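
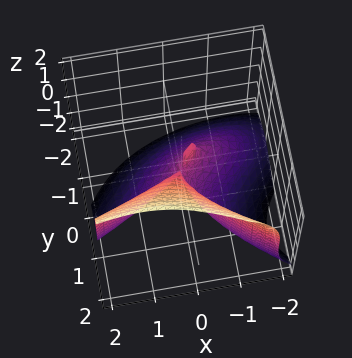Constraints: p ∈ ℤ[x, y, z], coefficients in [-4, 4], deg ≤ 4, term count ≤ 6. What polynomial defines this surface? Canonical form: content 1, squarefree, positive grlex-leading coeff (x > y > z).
Degree: no degree-2 surface has this shape, so deg p = 3.
Against the integer gridlines: one z-axis crossing is at z = 0; one x-axis crossing is at x = 0; it meets the y-axis at y = 0 (among the integer gridlines).
The integer polynomial consistent with all of this is the stated p.

2*y^3 - z^3 - 2*x^2 + 3*x*y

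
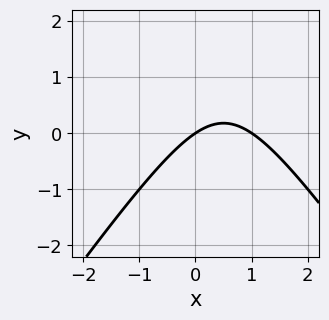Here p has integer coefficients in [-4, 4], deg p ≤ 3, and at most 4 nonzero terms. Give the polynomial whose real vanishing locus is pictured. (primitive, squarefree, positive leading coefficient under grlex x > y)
(a) deg p = 2. A generic line meets the curve in up to 2 points.
(b) Checking where it meets the axes: the x-axis gridline crossings are at x ∈ {0, 1}; it meets the y-axis at y = 0 (among the integer gridlines).
(c) The integer polynomial consistent with all of this is the stated p.

2*x^2 - y^2 - 2*x + 3*y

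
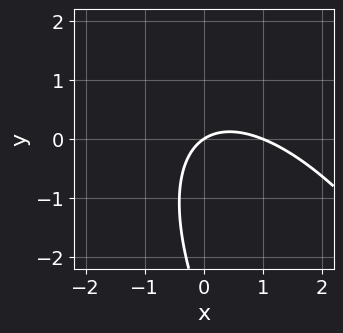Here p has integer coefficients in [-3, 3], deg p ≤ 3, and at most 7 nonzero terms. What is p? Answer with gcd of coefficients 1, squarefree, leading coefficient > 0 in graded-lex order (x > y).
deg p = 2. A generic line meets the curve in up to 2 points.
Observable constraints: it meets the y-axis at y = 0 (among the integer gridlines); among the integer gridlines, it crosses the x-axis at x ∈ {0, 1}.
Matching integer coefficients to the picture gives p.

2*x^2 + 2*x*y + y^2 - 2*x + 3*y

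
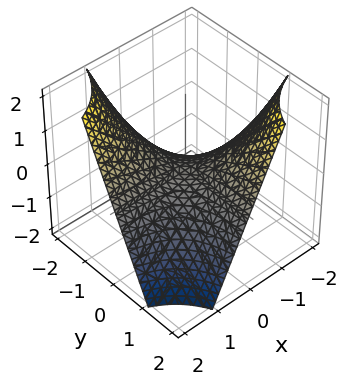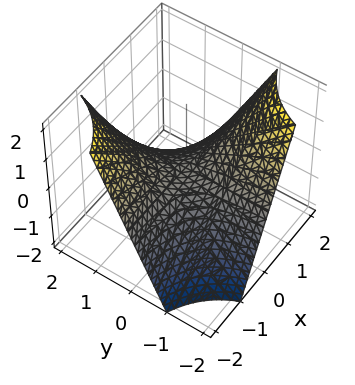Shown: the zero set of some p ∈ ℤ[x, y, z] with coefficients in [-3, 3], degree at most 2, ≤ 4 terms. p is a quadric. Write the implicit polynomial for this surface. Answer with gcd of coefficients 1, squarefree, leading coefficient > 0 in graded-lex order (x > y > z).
x*y + z

(a) deg p = 2.
(b) Checking where it meets the axes: the visible y-axis segment lies entirely on the surface; every point of the x-axis in the box is on the surface; it meets the z-axis at z = 0 (among the integer gridlines).
(c) These observations pin down the coefficients.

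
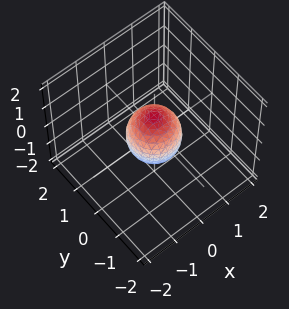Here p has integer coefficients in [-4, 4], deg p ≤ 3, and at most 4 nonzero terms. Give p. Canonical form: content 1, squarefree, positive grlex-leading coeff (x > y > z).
3*x^2 + 3*y^2 + 2*z^2 - 2

(a) Degree: a closed, bounded, convex surface; a quadric, so deg p = 2.
(b) Symmetries: it's symmetric under z → −z, forcing even powers of z; every cross-section ⟂ z is a circle, so x, y appear only via x² + y².
(c) From the axis intercepts and sections: among the integer gridlines, it crosses the z-axis at z ∈ {-1, 1}; a circular section at z = 0 has radius between 0 and 1.
(d) Solving for integer coefficients yields p as stated.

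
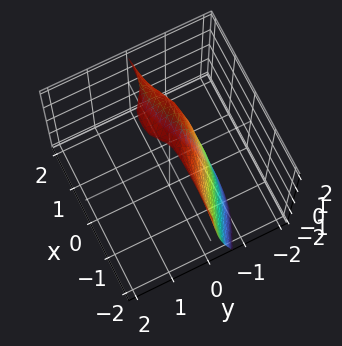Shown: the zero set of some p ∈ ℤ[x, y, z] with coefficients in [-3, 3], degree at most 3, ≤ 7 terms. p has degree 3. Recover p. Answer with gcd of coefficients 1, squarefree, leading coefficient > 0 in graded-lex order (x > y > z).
2*x^2*y - x*y*z + 3*y^3 - z + 2

First, the degree is 3 — the shape is more complex than any degree-2 surface.
Then, reading off the gridlines: no x-intercept at any integer in the box; it crosses the z-axis at the gridline z = 2.
Finally, matching integer coefficients to the picture gives p.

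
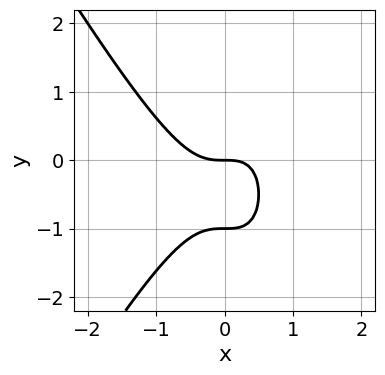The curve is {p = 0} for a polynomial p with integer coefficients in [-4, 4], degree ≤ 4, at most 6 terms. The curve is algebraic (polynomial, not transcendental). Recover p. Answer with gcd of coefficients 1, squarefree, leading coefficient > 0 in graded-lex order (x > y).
3*x^3 - x*y^2 - x*y + 2*y^2 + 2*y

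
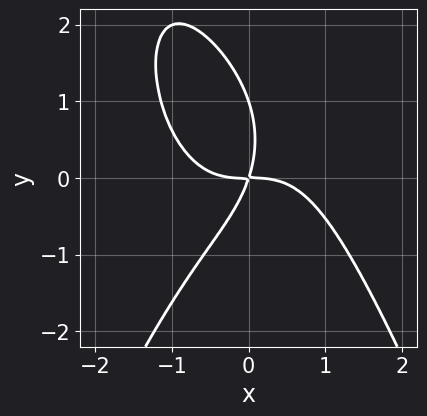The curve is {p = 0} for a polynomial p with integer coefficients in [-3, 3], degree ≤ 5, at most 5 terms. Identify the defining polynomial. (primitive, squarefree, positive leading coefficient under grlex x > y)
2*x^4 + y^3 + 3*x*y - y^2

(a) Degree: the shape is more complex than any degree-3 curve, so deg p = 4.
(b) Reading off the gridlines: among the integer gridlines, it crosses the y-axis at y ∈ {0, 1}; it meets the x-axis at x = 0 (among the integer gridlines).
(c) Putting this together gives p.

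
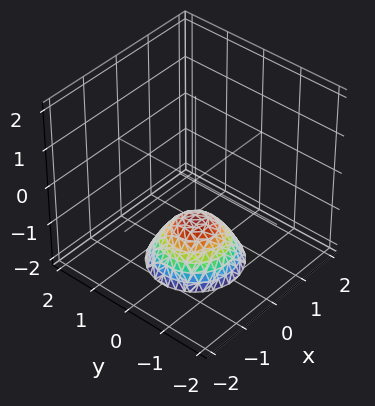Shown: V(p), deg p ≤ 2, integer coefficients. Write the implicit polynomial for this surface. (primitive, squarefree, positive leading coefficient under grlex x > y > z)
First, deg p = 2. No degree-1 surface has this shape.
Next, symmetries: rotational symmetry about the z-axis ⇒ p depends on x, y only through x² + y².
Next, reading off the gridlines: a circular section at z = -2 has radius exactly 1; it misses every integer gridline on the x-axis; it misses every integer gridline on the y-axis; one z-axis crossing is at z = -1.
Finally, putting this together gives p.

x^2 + y^2 + z + 1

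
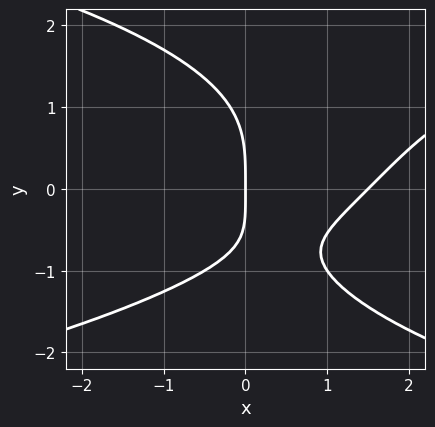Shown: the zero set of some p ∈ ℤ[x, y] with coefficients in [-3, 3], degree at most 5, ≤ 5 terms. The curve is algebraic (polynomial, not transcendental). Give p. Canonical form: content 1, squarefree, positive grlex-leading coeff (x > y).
y^4 - 2*x^2 + 2*x*y + 3*x

Degree: a generic line meets the curve in up to 4 points, so deg p = 4.
Against the integer gridlines: one x-axis crossing is at x = 0; it meets the y-axis at y = 0 (among the integer gridlines).
The integer polynomial consistent with all of this is the stated p.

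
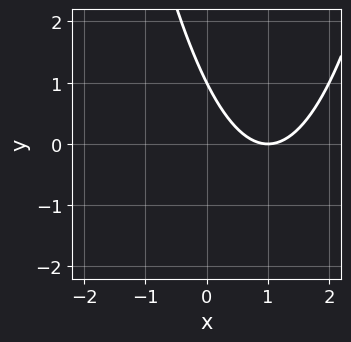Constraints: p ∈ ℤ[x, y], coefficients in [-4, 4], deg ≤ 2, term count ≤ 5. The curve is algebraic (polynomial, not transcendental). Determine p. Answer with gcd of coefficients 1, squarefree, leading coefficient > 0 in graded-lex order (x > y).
First, degree: a generic line meets the curve in up to 2 points, so deg p = 2.
Then, from the axis intercepts and sections: one y-axis crossing is at y = 1; it meets the x-axis at x = 1 (among the integer gridlines).
Finally, the integer polynomial consistent with all of this is the stated p.

x^2 - 2*x - y + 1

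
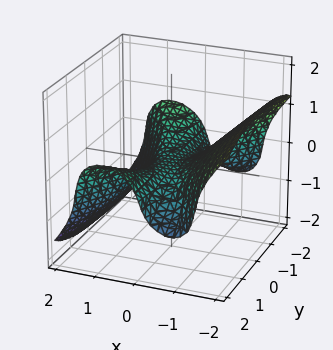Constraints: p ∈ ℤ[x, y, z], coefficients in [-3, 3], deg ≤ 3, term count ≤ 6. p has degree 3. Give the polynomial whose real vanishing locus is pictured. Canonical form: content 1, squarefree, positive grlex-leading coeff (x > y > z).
(a) The degree is 3 — no degree-2 surface has this shape.
(b) Reading off the gridlines: one z-axis crossing is at z = 0; the visible y-axis segment lies entirely on the surface; one x-axis crossing is at x = 0.
(c) The integer polynomial consistent with all of this is the stated p.

2*x^3 - x*y^2 + 3*z^3 + 2*z^2 + 2*z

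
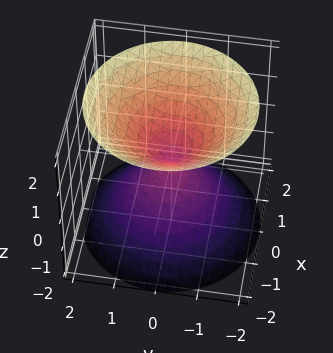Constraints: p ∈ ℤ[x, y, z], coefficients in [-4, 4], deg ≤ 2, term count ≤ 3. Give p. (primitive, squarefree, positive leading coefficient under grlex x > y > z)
The picture has 2 separate pieces. Treating them together as one polynomial.
Degree: two nappes meeting at a single point; a quadric, so deg p = 2.
Symmetries: mirror symmetry z ↦ −z ⇒ only even powers of z; every cross-section ⟂ z is a circle, so x, y appear only via x² + y².
Reading off the gridlines: it crosses the x-axis at the gridline x = 0; it crosses the z-axis at the gridline z = 0; a circular section at z = -1 has radius exactly 1.
Matching integer coefficients to the picture gives p.

x^2 + y^2 - z^2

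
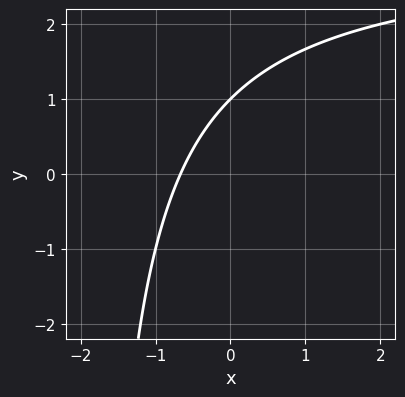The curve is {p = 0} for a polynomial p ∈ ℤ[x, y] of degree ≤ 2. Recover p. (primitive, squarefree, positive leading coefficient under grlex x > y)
x*y - 3*x + 2*y - 2

First, the degree is 2 — no degree-1 curve has this shape.
Next, from the visible intercepts: it crosses the y-axis at the gridline y = 1.
Finally, these observations pin down the coefficients.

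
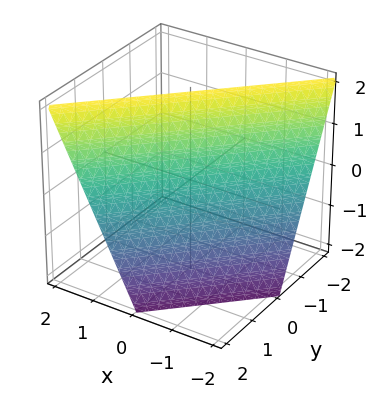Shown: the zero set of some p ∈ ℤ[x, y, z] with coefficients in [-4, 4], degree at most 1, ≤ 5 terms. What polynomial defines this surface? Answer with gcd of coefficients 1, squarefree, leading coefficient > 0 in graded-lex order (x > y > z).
First, deg p = 1. The surface is flat (a plane).
Next, from the visible intercepts: one z-axis crossing is at z = 2; it meets the y-axis at y = 1 (among the integer gridlines).
Finally, matching integer coefficients to the picture gives p. Check: (-1, 0, 0) on the x-axis lies on the surface, and p(-1, 0, 0) = 0. ✓

2*x - 2*y - z + 2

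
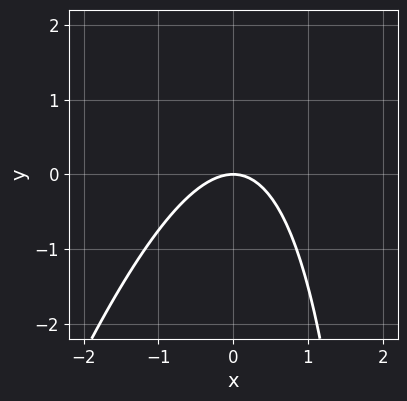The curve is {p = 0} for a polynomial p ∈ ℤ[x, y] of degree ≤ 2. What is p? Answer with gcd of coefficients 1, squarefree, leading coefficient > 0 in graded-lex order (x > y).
3*x^2 - x*y + 3*y

1. Degree: a generic line meets the curve in up to 2 points, so deg p = 2.
2. Against the integer gridlines: one y-axis crossing is at y = 0; one x-axis crossing is at x = 0.
3. The integer polynomial consistent with all of this is the stated p.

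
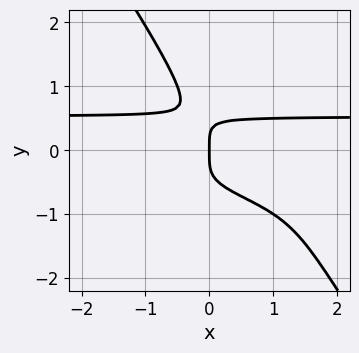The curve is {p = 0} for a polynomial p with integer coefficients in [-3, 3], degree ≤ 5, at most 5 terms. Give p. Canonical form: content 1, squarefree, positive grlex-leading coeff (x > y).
The degree is 4 — no degree-3 curve has this shape.
Observable constraints: it crosses the x-axis at the gridline x = 0; one y-axis crossing is at y = 0.
Solving for integer coefficients yields p as stated.

3*x*y^3 + 2*y^4 + 2*x*y^2 - x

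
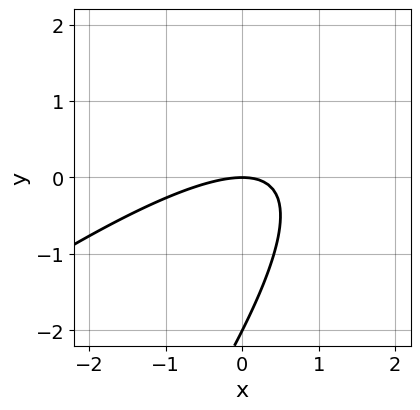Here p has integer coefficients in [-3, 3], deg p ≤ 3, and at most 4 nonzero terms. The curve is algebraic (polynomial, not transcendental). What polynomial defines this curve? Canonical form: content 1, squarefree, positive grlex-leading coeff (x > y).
x^2 - 2*x*y + y^2 + 2*y

(a) Degree: no degree-1 curve has this shape, so deg p = 2.
(b) Reading off the gridlines: it crosses the x-axis at the gridline x = 0; among the integer gridlines, it crosses the y-axis at y ∈ {-2, 0}.
(c) Solving for integer coefficients yields p as stated.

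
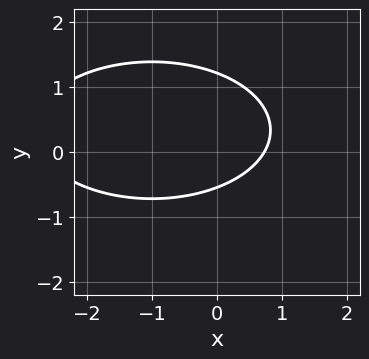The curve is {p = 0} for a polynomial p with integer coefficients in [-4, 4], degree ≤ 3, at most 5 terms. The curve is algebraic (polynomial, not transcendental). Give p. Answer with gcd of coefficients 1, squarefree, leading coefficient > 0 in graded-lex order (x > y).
x^2 + 3*y^2 + 2*x - 2*y - 2

First, deg p = 2. A generic line meets the curve in up to 2 points.
Finally, putting this together gives p.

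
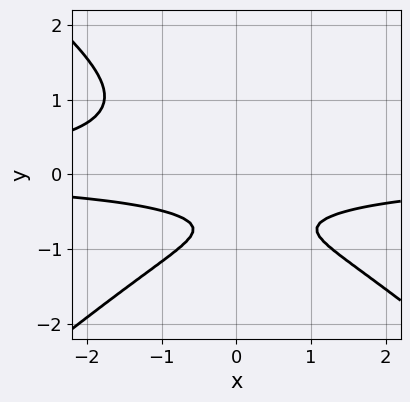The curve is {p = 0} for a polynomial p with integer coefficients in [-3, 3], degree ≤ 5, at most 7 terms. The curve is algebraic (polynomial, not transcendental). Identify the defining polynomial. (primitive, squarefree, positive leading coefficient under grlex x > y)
2*x^2*y^2 - 3*y^4 - x*y^2 - 3*y - 2

(a) Degree: no degree-3 curve has this shape, so deg p = 4.
(b) Checking where it meets the axes: no y-intercept at any integer in the box; the curve avoids every integer x-axis point in the box.
(c) Together with the visible shape, these determine p as stated.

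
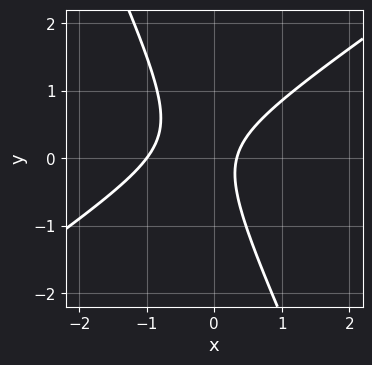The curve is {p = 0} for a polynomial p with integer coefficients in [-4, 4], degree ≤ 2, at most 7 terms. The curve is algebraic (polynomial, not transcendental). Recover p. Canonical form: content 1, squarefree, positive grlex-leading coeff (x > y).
Degree: no degree-1 curve has this shape, so deg p = 2.
Reading off the gridlines: it misses every integer gridline on the y-axis; one x-axis crossing is at x = -1.
Solving for integer coefficients yields p as stated.

3*x^2 - 3*x*y - 2*y^2 + 2*x - 1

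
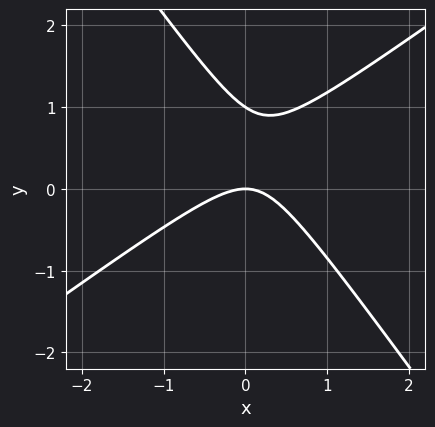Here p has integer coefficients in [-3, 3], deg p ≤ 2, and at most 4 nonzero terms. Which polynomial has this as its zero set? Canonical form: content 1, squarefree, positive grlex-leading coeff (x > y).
1. deg p = 2.
2. From the axis intercepts and sections: among the integer gridlines, it crosses the y-axis at y ∈ {0, 1}; it meets the x-axis at x = 0 (among the integer gridlines).
3. Matching integer coefficients to the picture gives p.

3*x^2 - 2*x*y - 3*y^2 + 3*y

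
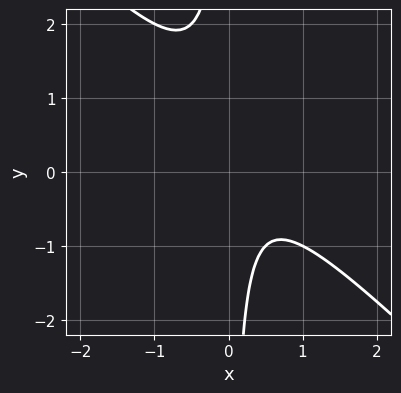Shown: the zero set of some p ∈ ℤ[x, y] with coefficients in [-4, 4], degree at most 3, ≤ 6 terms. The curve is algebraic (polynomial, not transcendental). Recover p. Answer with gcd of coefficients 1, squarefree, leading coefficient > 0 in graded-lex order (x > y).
2*x^2 + 2*x*y - x + 1

First, deg p = 2.
Then, observable constraints: no y-intercept at any integer in the box; no x-intercept at any integer in the box.
Finally, fitting integer coefficients to these (and the overall shape) gives p.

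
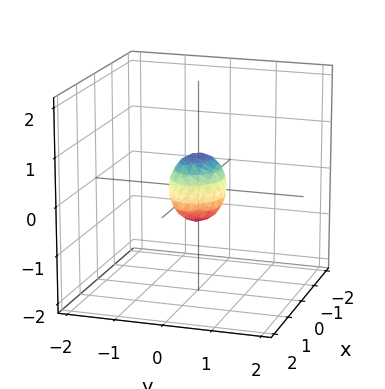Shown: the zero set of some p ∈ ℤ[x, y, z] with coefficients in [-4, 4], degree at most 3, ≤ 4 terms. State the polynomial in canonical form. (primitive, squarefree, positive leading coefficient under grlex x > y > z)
2*x^2 + 3*y^2 + 2*z^2 - 1

First, deg p = 2. A closed, bounded, convex surface; a quadric.
Next, symmetries: mirror symmetry x ↦ −x ⇒ only even powers of x; mirror symmetry y ↦ −y ⇒ only even powers of y; mirror symmetry z ↦ −z ⇒ only even powers of z.
Finally, solving for integer coefficients yields p as stated.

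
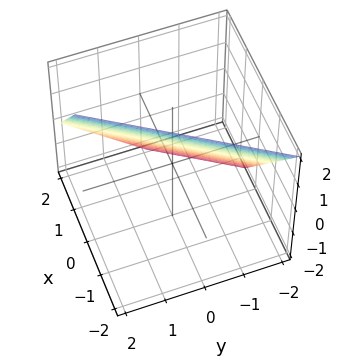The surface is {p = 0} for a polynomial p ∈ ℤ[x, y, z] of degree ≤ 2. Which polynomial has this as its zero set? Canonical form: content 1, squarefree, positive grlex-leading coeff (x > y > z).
First, degree: every cross-section is a straight line — this is a plane, so deg p = 1.
Next, from the axis intercepts and sections: one y-axis crossing is at y = -1; it meets the z-axis at z = 1 (among the integer gridlines).
Finally, assembling these constraints gives the stated polynomial.

3*x - 2*y + 2*z - 2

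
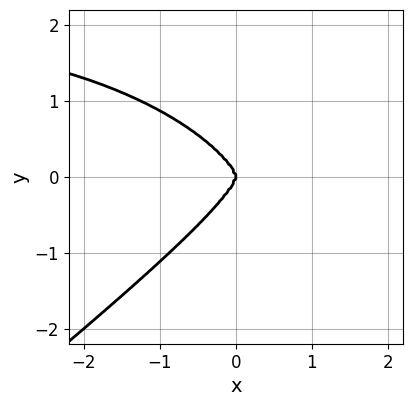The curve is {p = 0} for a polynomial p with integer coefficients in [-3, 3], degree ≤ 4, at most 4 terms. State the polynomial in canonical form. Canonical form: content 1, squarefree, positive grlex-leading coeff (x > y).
x^3*y - 2*y^4 - 2*x^3

deg p = 4. A generic line meets the curve in up to 4 points.
From the axis intercepts and sections: it crosses the y-axis at the gridline y = 0; one x-axis crossing is at x = 0.
These observations pin down the coefficients.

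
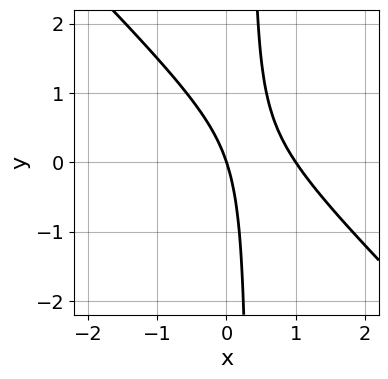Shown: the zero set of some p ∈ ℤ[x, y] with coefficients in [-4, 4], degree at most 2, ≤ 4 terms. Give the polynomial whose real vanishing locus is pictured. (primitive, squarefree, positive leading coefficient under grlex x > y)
The degree is 2 — a generic line meets the curve in up to 2 points.
Against the integer gridlines: the x-axis gridline crossings are at x ∈ {0, 1}; it meets the y-axis at y = 0 (among the integer gridlines).
Putting this together gives p.

3*x^2 + 3*x*y - 3*x - y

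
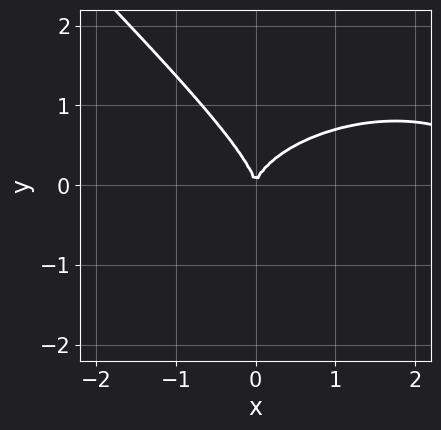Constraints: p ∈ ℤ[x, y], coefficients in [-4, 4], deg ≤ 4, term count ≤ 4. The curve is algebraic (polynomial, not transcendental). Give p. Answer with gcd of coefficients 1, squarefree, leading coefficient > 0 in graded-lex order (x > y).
x^3 + 2*x*y^2 + 3*y^3 - 3*x^2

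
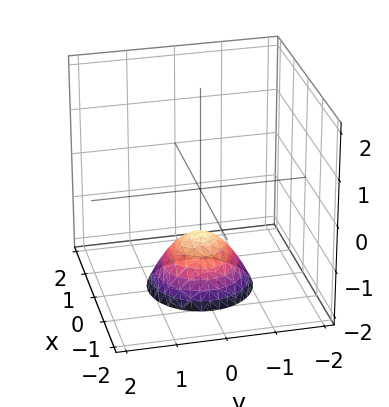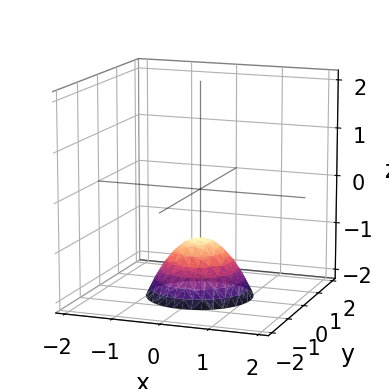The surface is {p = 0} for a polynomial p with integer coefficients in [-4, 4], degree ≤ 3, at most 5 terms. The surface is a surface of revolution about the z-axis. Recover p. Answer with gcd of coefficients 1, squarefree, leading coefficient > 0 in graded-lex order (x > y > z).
x^2 + y^2 + z + 1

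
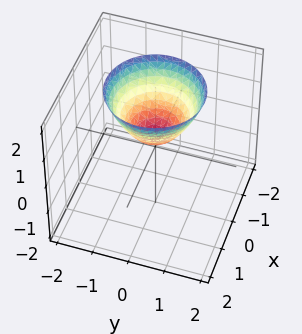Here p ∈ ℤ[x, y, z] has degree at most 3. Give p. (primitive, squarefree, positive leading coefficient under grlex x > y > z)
(a) The degree is 2 — no degree-1 surface has this shape.
(b) Symmetries: the surface is invariant under rotation about z: p = q(x² + y², z).
(c) From the axis intercepts and sections: the surface avoids every integer y-axis point in the box; the surface avoids every integer x-axis point in the box; a circular section at z = 2 has radius between 1 and 2.
(d) Matching integer coefficients to the picture gives p.

3*x^2 + 3*y^2 - 3*z + 1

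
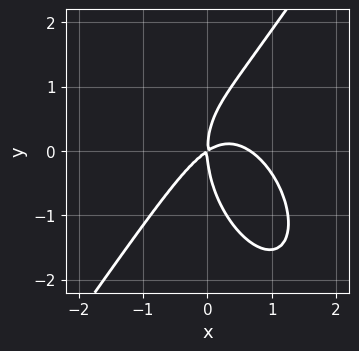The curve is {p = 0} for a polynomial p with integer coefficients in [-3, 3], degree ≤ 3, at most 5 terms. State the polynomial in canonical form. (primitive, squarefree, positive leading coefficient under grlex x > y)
3*x^3 - y^3 - 2*x^2 + 3*x*y

1. deg p = 3. The shape is more complex than any degree-2 curve.
2. Checking where it meets the axes: one y-axis crossing is at y = 0; it meets the x-axis at x = 0 (among the integer gridlines).
3. Together with the visible shape, these determine p as stated.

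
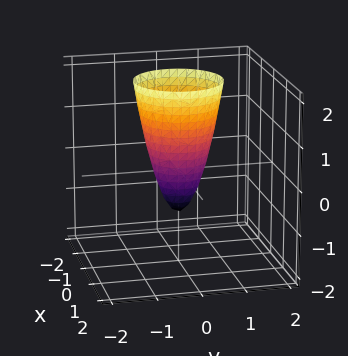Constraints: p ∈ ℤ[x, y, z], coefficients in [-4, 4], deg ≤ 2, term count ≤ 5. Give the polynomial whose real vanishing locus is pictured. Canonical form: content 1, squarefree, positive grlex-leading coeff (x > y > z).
3*x^2 + 3*y^2 - z - 1

deg p = 2. The shape is more complex than any degree-1 surface.
Symmetries: every cross-section ⟂ z is a circle, so x, y appear only via x² + y².
Checking where it meets the axes: a circular section at z = 1 has radius between 0 and 1; it crosses the z-axis at the gridline z = -1.
Fitting integer coefficients to these (and the overall shape) gives p.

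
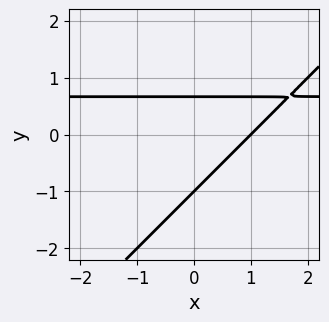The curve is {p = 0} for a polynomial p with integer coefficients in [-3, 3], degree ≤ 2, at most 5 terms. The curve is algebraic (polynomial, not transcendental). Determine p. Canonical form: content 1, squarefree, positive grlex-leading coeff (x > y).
3*x*y - 3*y^2 - 2*x - y + 2

(a) deg p = 2. A generic line meets the curve in up to 2 points.
(b) Observable constraints: it crosses the x-axis at the gridline x = 1; one y-axis crossing is at y = -1.
(c) The integer polynomial consistent with all of this is the stated p.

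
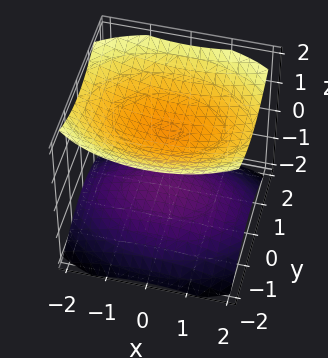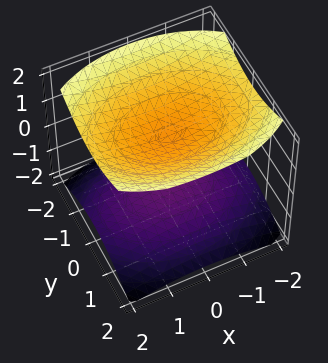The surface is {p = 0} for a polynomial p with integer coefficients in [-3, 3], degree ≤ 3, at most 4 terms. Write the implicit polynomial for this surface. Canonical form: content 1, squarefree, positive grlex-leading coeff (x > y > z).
1. The picture has 2 separate pieces.
2. The degree is 2 — two separate bowl-shaped sheets opening away from each other; a quadric.
3. Symmetries: it's symmetric under z → −z, forcing even powers of z; mirror symmetry x ↦ −x ⇒ only even powers of x; it's symmetric under y → −y, forcing even powers of y.
4. Checking where it meets the axes: the z-axis gridline crossings are at z ∈ {-1, 1}; the surface avoids every integer x-axis point in the box; the surface avoids every integer y-axis point in the box.
5. The integer polynomial consistent with all of this is the stated p.

x^2 + 2*y^2 - 3*z^2 + 3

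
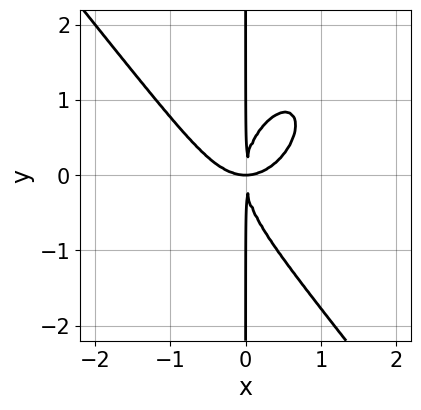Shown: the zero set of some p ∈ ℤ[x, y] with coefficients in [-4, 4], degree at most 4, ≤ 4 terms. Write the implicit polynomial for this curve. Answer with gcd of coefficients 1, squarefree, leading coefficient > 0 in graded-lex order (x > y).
(a) deg p = 4.
(b) From the visible intercepts: every point of the y-axis in the box is on the curve.
(c) The integer polynomial consistent with all of this is the stated p.

2*x^4 + x*y^3 - 2*x^2*y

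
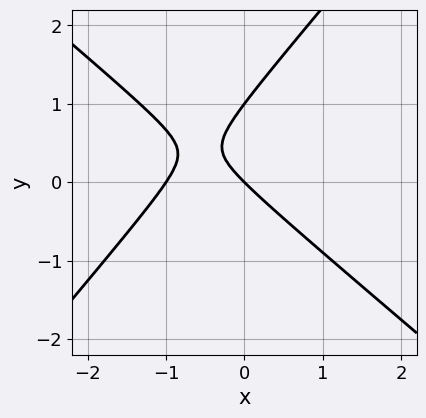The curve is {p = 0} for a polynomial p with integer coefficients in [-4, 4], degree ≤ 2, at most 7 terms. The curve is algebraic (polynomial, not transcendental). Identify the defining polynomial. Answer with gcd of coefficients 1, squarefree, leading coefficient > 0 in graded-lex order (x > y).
3*x^2 + x*y - 3*y^2 + 3*x + 3*y

(a) The degree is 2 — the shape is more complex than any degree-1 curve.
(b) Against the integer gridlines: the x-axis gridline crossings are at x ∈ {-1, 0}; the y-axis gridline crossings are at y ∈ {0, 1}.
(c) Fitting integer coefficients to these (and the overall shape) gives p.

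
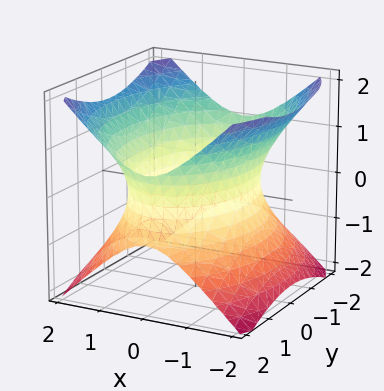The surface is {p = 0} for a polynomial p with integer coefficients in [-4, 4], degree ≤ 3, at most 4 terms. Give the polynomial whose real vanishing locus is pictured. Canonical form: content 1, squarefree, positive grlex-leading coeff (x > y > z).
2*x^2 + y^2 - 2*z^2 - 3

(a) The degree is 2 — one connected sheet with a waist; a quadric.
(b) Symmetries: the x ↦ −x reflection is a symmetry, so x appears only in even powers; mirror symmetry y ↦ −y ⇒ only even powers of y; mirror symmetry z ↦ −z ⇒ only even powers of z.
(c) Observable constraints: the surface avoids every integer z-axis point in the box.
(d) Fitting integer coefficients to these (and the overall shape) gives p.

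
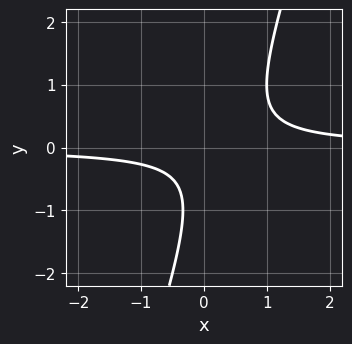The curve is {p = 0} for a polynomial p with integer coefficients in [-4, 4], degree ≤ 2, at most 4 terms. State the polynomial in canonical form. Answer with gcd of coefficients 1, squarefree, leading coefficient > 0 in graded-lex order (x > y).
3*x*y - y^2 - y - 1

deg p = 2. A generic line meets the curve in up to 2 points.
From the axis intercepts and sections: no x-intercept at any integer in the box; the curve avoids every integer y-axis point in the box.
Fitting integer coefficients to these (and the overall shape) gives p.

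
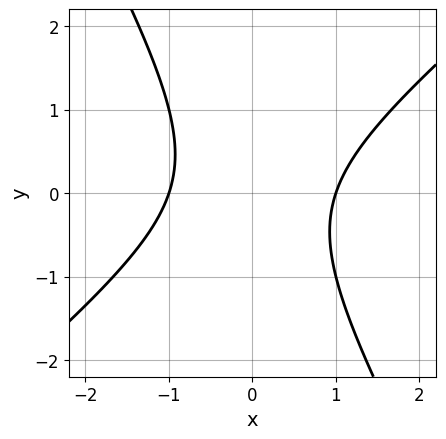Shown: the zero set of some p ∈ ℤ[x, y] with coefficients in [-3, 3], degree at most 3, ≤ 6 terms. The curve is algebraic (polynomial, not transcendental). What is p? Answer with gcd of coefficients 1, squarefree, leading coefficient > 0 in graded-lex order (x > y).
1. Degree: the shape is more complex than any degree-1 curve, so deg p = 2.
2. Against the integer gridlines: it misses every integer gridline on the y-axis; among the integer gridlines, it crosses the x-axis at x ∈ {-1, 1}.
3. The integer polynomial consistent with all of this is the stated p.

3*x^2 - 2*x*y - 2*y^2 - 3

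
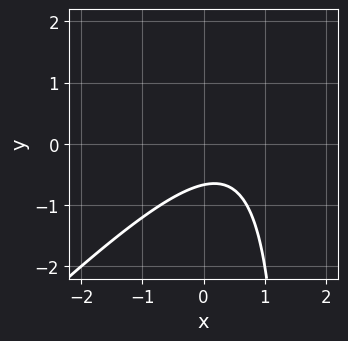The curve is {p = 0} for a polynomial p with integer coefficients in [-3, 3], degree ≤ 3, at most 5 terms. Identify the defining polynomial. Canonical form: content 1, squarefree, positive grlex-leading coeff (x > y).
1. Degree: a generic line meets the curve in up to 2 points, so deg p = 2.
2. From the visible intercepts: the curve avoids every integer x-axis point in the box.
3. Putting this together gives p.

2*x^2 - 2*x*y - 2*x + 3*y + 2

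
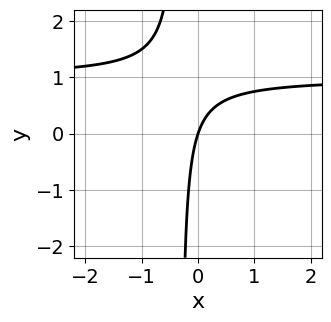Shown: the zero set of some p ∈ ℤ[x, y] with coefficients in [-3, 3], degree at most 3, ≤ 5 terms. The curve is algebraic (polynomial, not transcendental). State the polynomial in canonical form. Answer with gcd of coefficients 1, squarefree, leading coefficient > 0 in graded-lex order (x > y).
3*x*y - 3*x + y

deg p = 2. A generic line meets the curve in up to 2 points.
Against the integer gridlines: one y-axis crossing is at y = 0; one x-axis crossing is at x = 0.
Matching integer coefficients to the picture gives p.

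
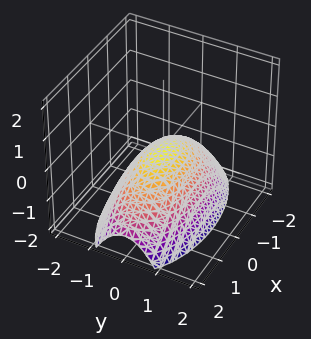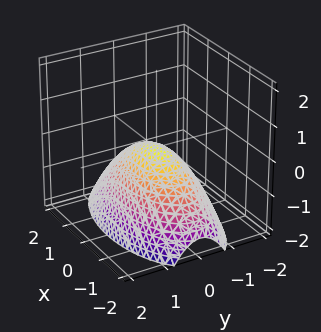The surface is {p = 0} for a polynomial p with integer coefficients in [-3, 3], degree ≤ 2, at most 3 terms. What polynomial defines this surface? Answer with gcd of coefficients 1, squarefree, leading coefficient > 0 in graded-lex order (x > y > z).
deg p = 2. A paraboloid; a quadric.
Symmetries: the y ↦ −y reflection is a symmetry, so y appears only in even powers; it's symmetric under x → −x, forcing even powers of x.
From the axis intercepts and sections: one y-axis crossing is at y = 0; one z-axis crossing is at z = 0; it meets the x-axis at x = 0 (among the integer gridlines).
The integer polynomial consistent with all of this is the stated p.

x^2 + 3*y^2 + 3*z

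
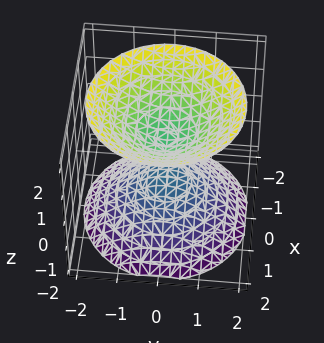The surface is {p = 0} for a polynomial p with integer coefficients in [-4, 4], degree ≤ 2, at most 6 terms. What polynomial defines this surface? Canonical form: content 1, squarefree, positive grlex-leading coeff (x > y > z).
2*x^2 + 2*y^2 - 2*z^2 + 1

First, the picture has 2 separate pieces.
Next, degree: two sheets facing apart; a quadric, so deg p = 2.
Then, symmetries: the z ↦ −z reflection is a symmetry, so z appears only in even powers; the surface is invariant under rotation about z: p = q(x² + y², z).
Then, observable constraints: the surface avoids every integer x-axis point in the box; a circular section at z = -1 has radius between 0 and 1.
Finally, these observations pin down the coefficients.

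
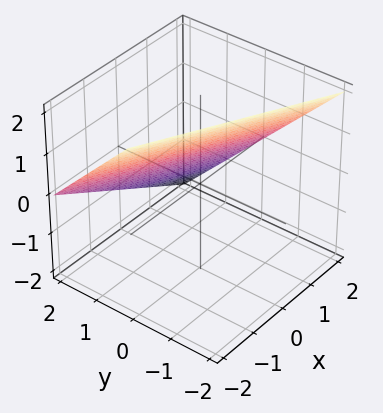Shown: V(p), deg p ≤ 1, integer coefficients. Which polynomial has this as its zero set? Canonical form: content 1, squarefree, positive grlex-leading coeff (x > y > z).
x + 2*y + 2*z - 2

(a) deg p = 1. Every cross-section is a straight line — this is a plane.
(b) Against the integer gridlines: it meets the y-axis at y = 1 (among the integer gridlines); it crosses the z-axis at the gridline z = 1; one x-axis crossing is at x = 2.
(c) Matching integer coefficients to the picture gives p.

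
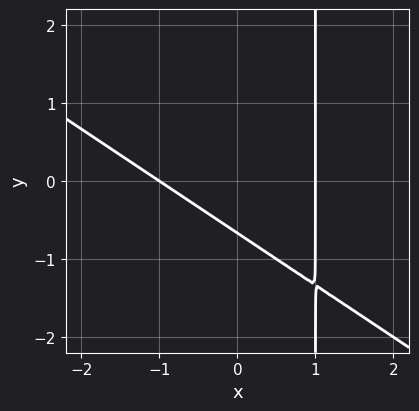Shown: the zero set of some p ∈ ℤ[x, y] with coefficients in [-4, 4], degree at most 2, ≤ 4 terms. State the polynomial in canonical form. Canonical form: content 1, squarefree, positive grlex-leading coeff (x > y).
1. deg p = 2. No degree-1 curve has this shape.
2. Reading off the gridlines: among the integer gridlines, it crosses the x-axis at x ∈ {-1, 1}.
3. Fitting integer coefficients to these (and the overall shape) gives p.

2*x^2 + 3*x*y - 3*y - 2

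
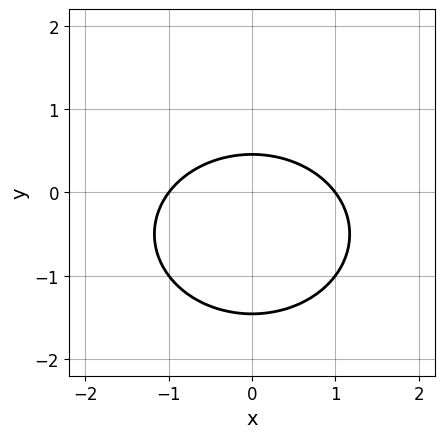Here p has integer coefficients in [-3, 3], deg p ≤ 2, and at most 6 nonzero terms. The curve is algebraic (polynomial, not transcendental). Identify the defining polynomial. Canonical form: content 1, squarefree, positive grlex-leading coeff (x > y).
Degree: no degree-1 curve has this shape, so deg p = 2.
Symmetries: the x ↦ −x reflection is a symmetry, so x appears only in even powers.
From the axis intercepts and sections: the x-axis gridline crossings are at x ∈ {-1, 1}.
Putting this together gives p.

2*x^2 + 3*y^2 + 3*y - 2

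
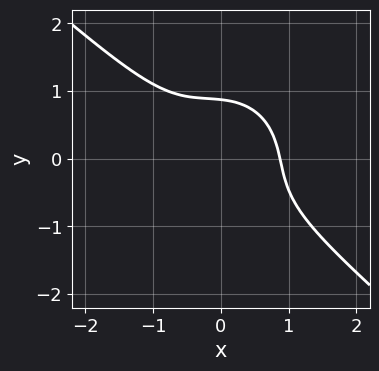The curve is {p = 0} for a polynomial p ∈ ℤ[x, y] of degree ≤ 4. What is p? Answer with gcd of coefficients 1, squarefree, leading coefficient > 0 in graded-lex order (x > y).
First, deg p = 3.
Finally, the integer polynomial consistent with all of this is the stated p.

3*x^3 + 2*x^2*y + x*y^2 + 3*y^3 - 2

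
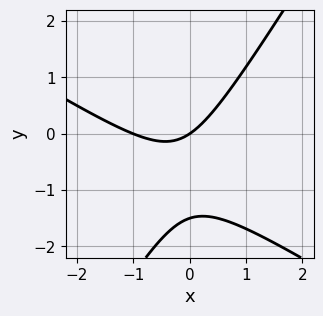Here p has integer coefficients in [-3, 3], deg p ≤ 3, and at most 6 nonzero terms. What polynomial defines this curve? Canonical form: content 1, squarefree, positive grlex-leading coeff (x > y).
2*x^2 + 2*x*y - 2*y^2 + 2*x - 3*y

1. The degree is 2 — the shape is more complex than any degree-1 curve.
2. From the visible intercepts: one y-axis crossing is at y = 0; the x-axis gridline crossings are at x ∈ {-1, 0}.
3. Assembling these constraints gives the stated polynomial.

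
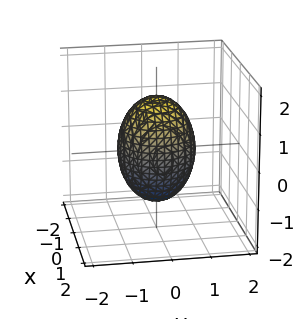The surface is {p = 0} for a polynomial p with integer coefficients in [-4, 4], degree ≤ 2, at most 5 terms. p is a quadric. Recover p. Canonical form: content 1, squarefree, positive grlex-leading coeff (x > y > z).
2*x^2 + 2*y^2 + z^2 - 2

(a) deg p = 2.
(b) Symmetries: it's symmetric under z → −z, forcing even powers of z; every cross-section ⟂ z is a circle, so x, y appear only via x² + y².
(c) Reading off the gridlines: the x-axis gridline crossings are at x ∈ {-1, 1}; among the integer gridlines, it crosses the y-axis at y ∈ {-1, 1}.
(d) These observations pin down the coefficients.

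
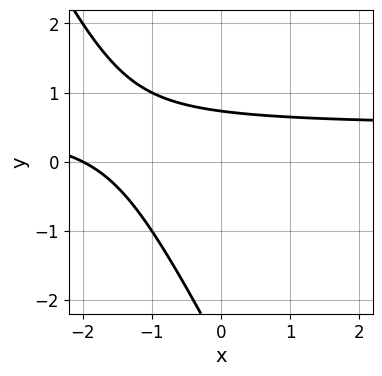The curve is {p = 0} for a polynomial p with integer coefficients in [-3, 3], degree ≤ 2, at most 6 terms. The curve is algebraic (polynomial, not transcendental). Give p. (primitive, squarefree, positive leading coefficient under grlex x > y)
deg p = 2. The shape is more complex than any degree-1 curve.
From the visible intercepts: it crosses the x-axis at the gridline x = -2.
Putting this together gives p.

2*x*y + y^2 - x + 2*y - 2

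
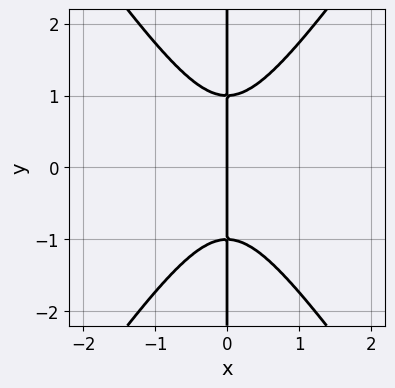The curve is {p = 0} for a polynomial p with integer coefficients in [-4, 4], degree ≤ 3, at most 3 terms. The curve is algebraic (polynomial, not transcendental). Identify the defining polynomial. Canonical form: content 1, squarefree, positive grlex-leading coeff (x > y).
2*x^3 - x*y^2 + x

First, deg p = 3. A generic line meets the curve in up to 3 points.
Next, symmetries: the y ↦ −y reflection is a symmetry, so y appears only in even powers.
Next, checking where it meets the axes: the visible y-axis segment lies entirely on the curve; one x-axis crossing is at x = 0.
Finally, matching integer coefficients to the picture gives p.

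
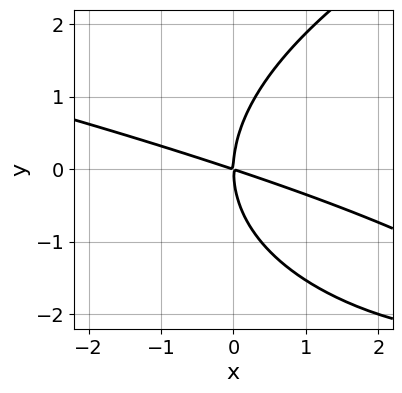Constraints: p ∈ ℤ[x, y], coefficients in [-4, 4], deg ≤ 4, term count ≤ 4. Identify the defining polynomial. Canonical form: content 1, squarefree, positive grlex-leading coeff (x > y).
y^3 - x^2 - 3*x*y

First, deg p = 3. A generic line meets the curve in up to 3 points.
Next, from the visible intercepts: it crosses the y-axis at the gridline y = 0; it crosses the x-axis at the gridline x = 0.
Finally, putting this together gives p.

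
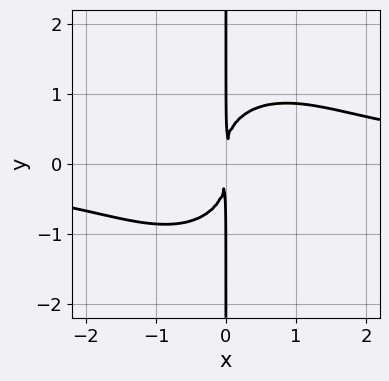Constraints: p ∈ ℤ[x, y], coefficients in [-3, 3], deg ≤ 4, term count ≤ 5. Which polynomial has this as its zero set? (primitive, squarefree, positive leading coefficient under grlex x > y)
The degree is 4 — the shape is more complex than any degree-3 curve.
From the visible intercepts: the visible y-axis segment lies entirely on the curve.
Fitting integer coefficients to these (and the overall shape) gives p.

2*x^3*y + 2*x*y^3 - 3*x^2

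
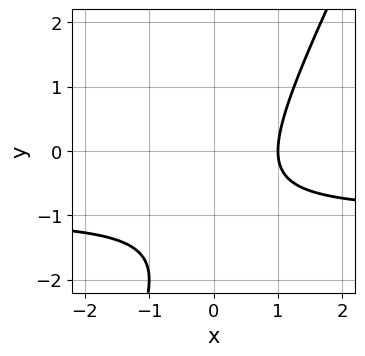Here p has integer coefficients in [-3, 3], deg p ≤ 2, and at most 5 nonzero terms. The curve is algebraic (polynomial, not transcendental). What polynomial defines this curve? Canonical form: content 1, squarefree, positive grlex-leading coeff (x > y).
2*x*y - y^2 + 2*x - 2*y - 2

First, degree: the shape is more complex than any degree-1 curve, so deg p = 2.
Next, checking where it meets the axes: the curve avoids every integer y-axis point in the box; one x-axis crossing is at x = 1.
Finally, these observations pin down the coefficients.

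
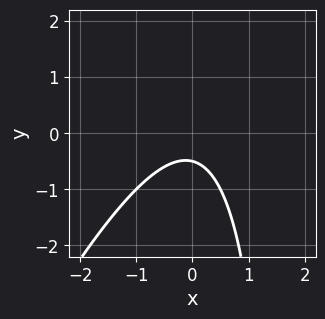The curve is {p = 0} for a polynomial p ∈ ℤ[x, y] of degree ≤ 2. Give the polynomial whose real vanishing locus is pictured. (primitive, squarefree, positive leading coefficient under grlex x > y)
2*x^2 - x*y + 2*y + 1

1. The degree is 2 — a generic line meets the curve in up to 2 points.
2. Reading off the gridlines: no x-intercept at any integer in the box.
3. Together with the visible shape, these determine p as stated.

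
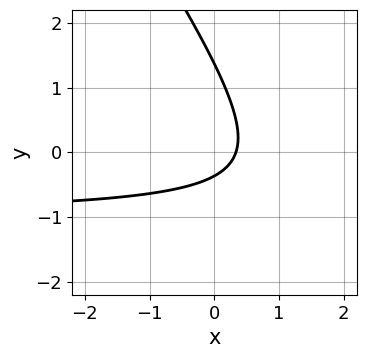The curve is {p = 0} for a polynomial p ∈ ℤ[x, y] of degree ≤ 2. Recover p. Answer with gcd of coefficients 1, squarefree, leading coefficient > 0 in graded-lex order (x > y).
1. Degree: a generic line meets the curve in up to 2 points, so deg p = 2.
2. Solving for integer coefficients yields p as stated.

3*x*y + 2*y^2 + 3*x - 2*y - 1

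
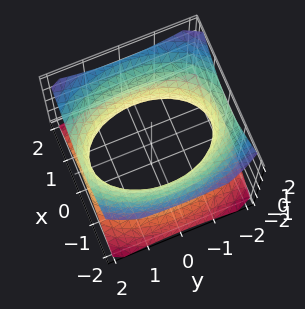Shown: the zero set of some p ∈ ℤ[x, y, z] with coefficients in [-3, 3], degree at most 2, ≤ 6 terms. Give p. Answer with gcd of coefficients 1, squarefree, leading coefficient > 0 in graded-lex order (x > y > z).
2*x^2 + y^2 - 2*z^2 - 3

(a) Degree: one connected sheet with a waist; a quadric, so deg p = 2.
(b) Symmetries: mirror symmetry y ↦ −y ⇒ only even powers of y; the z ↦ −z reflection is a symmetry, so z appears only in even powers; the x ↦ −x reflection is a symmetry, so x appears only in even powers.
(c) Observable constraints: it misses every integer gridline on the z-axis.
(d) Matching integer coefficients to the picture gives p.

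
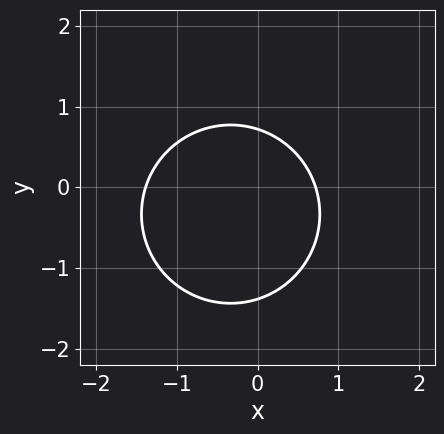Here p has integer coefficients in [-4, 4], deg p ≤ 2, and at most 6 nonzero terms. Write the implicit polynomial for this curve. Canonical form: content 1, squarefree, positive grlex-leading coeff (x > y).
3*x^2 + 3*y^2 + 2*x + 2*y - 3

First, deg p = 2. The shape is more complex than any degree-1 curve.
Finally, putting this together gives p.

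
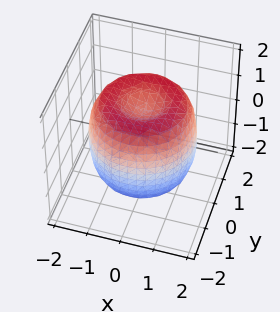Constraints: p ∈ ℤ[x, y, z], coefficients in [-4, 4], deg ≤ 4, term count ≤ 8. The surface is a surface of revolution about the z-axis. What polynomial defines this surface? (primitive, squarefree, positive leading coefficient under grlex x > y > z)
x^4 + 2*x^2*y^2 + y^4 - 2*x^2 - 2*y^2 + z^2 - 1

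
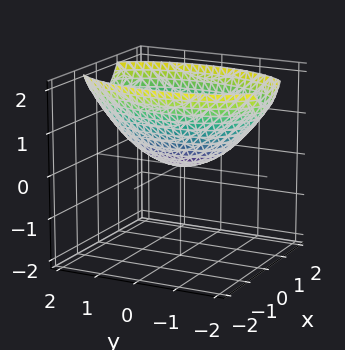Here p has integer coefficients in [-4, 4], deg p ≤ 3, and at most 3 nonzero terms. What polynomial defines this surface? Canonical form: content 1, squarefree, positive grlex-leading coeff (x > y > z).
3*x^2 + y^2 - 3*z

(a) Degree: a paraboloid; a quadric, so deg p = 2.
(b) Symmetries: it's symmetric under y → −y, forcing even powers of y; mirror symmetry x ↦ −x ⇒ only even powers of x.
(c) Observable constraints: it meets the z-axis at z = 0 (among the integer gridlines); one x-axis crossing is at x = 0; one y-axis crossing is at y = 0.
(d) The integer polynomial consistent with all of this is the stated p.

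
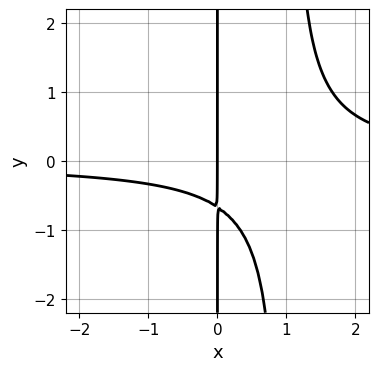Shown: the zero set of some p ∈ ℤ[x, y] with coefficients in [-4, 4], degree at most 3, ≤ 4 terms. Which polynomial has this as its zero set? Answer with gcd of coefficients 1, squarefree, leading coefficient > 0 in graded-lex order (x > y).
1. Degree: a generic line meets the curve in up to 3 points, so deg p = 3.
2. From the visible intercepts: every point of the y-axis in the box is on the curve; it crosses the x-axis at the gridline x = 0.
3. Solving for integer coefficients yields p as stated.

3*x^2*y - 3*x*y - 2*x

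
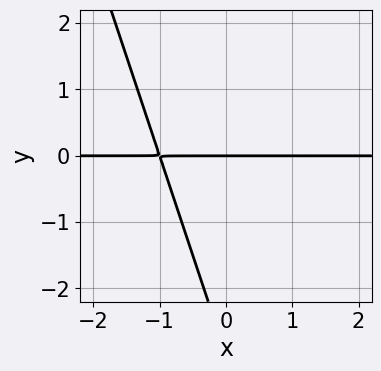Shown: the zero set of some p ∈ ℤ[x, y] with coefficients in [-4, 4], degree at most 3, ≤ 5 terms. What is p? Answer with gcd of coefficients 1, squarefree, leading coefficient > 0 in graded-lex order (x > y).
3*x*y + y^2 + 3*y

(a) Degree: the shape is more complex than any degree-1 curve, so deg p = 2.
(b) From the visible intercepts: the visible x-axis segment lies entirely on the curve; one y-axis crossing is at y = 0.
(c) Fitting integer coefficients to these (and the overall shape) gives p.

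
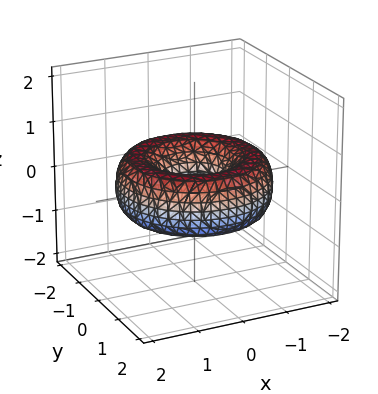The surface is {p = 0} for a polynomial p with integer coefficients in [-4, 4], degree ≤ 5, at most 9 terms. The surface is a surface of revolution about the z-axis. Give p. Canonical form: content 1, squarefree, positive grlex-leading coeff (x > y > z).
The degree is 4 — the shape is more complex than any degree-3 surface.
Symmetries: rotational symmetry about the z-axis ⇒ p depends on x, y only through x² + y².
Against the integer gridlines: a circular section at z = 0 has radius between 0 and 1; the surface avoids every integer z-axis point in the box.
Solving for integer coefficients yields p as stated.

x^4 + 2*x^2*y^2 + y^4 - 3*x^2 - 3*y^2 + 3*z^2 + 1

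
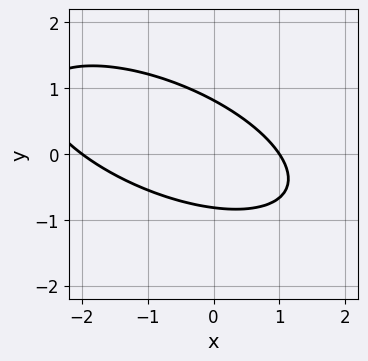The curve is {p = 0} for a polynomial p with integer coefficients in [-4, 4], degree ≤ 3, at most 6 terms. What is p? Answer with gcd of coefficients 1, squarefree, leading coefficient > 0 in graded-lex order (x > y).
x^2 + 2*x*y + 3*y^2 + x - 2

(a) deg p = 2. No degree-1 curve has this shape.
(b) From the axis intercepts and sections: the x-axis gridline crossings are at x ∈ {-2, 1}.
(c) Assembling these constraints gives the stated polynomial.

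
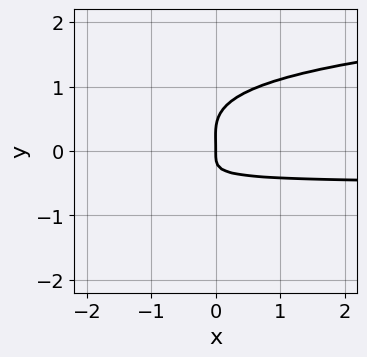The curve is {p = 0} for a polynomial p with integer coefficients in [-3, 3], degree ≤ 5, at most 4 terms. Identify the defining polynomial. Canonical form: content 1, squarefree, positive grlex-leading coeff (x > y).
(a) Degree: no degree-3 curve has this shape, so deg p = 4.
(b) Reading off the gridlines: it meets the y-axis at y = 0 (among the integer gridlines); one x-axis crossing is at x = 0.
(c) These observations pin down the coefficients.

3*y^4 - y^3 - 2*x*y - x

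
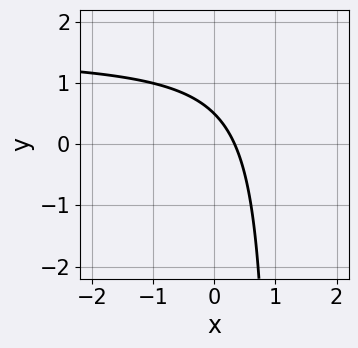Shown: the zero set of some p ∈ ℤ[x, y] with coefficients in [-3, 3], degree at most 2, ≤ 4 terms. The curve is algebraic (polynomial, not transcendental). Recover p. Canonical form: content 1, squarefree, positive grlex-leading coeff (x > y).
(a) Degree: a generic line meets the curve in up to 2 points, so deg p = 2.
(b) Solving for integer coefficients yields p as stated.

2*x*y - 3*x - 2*y + 1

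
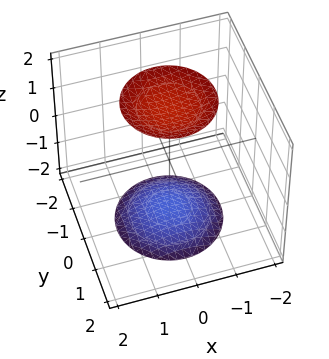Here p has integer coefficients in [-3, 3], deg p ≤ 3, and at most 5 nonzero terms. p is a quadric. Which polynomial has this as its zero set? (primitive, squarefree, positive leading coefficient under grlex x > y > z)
x^2 + y^2 - z^2 + 3

(a) There are 2 components. They look like related sheets of one shape, so recover p as a whole.
(b) The degree is 2 — two sheets facing apart; a quadric.
(c) Symmetries: the z ↦ −z reflection is a symmetry, so z appears only in even powers; rotational symmetry about the z-axis ⇒ p depends on x, y only through x² + y².
(d) Checking where it meets the axes: the surface avoids every integer y-axis point in the box; it misses every integer gridline on the x-axis; a circular section at z = 2 has radius exactly 1.
(e) Assembling these constraints gives the stated polynomial.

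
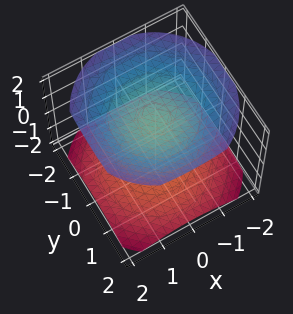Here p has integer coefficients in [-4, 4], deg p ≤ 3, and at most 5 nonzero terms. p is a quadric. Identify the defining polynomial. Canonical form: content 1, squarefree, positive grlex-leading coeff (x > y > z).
x^2 + y^2 - 2*z^2 + 3

(a) There are 2 components. Treating them together as one polynomial.
(b) deg p = 2. Two sheets facing apart; a quadric.
(c) Symmetries: mirror symmetry z ↦ −z ⇒ only even powers of z; rotational symmetry about the z-axis ⇒ p depends on x, y only through x² + y².
(d) From the axis intercepts and sections: the surface avoids every integer x-axis point in the box; the surface avoids every integer y-axis point in the box.
(e) Matching integer coefficients to the picture gives p.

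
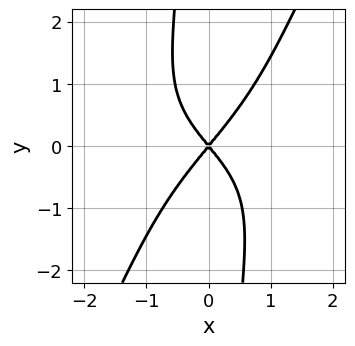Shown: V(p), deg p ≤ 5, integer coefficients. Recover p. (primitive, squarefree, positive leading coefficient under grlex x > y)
2*x^2*y^2 - x*y^3 + 3*x^2 - 2*y^2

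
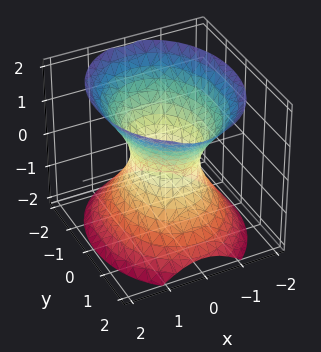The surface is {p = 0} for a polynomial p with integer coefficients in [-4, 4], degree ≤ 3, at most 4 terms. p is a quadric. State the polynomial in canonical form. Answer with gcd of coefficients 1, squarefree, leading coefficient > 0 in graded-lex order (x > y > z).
First, deg p = 2. One connected sheet with a waist; a quadric.
Next, symmetries: the y ↦ −y reflection is a symmetry, so y appears only in even powers; it's symmetric under z → −z, forcing even powers of z; it's symmetric under x → −x, forcing even powers of x.
Then, against the integer gridlines: no z-intercept at any integer in the box; the y-axis gridline crossings are at y ∈ {-1, 1}.
Finally, assembling these constraints gives the stated polynomial.

3*x^2 + 2*y^2 - 2*z^2 - 2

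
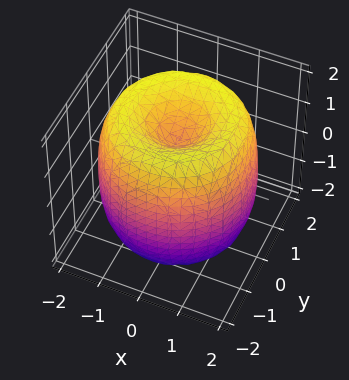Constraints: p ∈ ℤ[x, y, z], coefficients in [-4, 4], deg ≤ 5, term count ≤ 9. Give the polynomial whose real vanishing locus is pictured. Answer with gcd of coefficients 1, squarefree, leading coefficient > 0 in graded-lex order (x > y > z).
x^4 + 2*x^2*y^2 + y^4 - 3*x^2 - 3*y^2 + z^2 - 1

(a) The degree is 4 — no degree-3 surface has this shape.
(b) Symmetries: rotational symmetry about the z-axis ⇒ p depends on x, y only through x² + y².
(c) Checking where it meets the axes: a circular section at z = 0 has radius between 1 and 2; the z-axis gridline crossings are at z ∈ {-1, 1}.
(d) These observations pin down the coefficients.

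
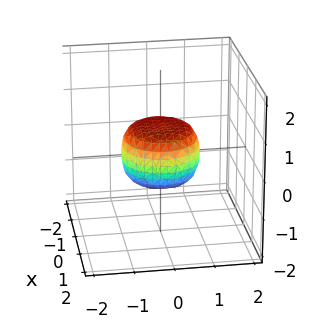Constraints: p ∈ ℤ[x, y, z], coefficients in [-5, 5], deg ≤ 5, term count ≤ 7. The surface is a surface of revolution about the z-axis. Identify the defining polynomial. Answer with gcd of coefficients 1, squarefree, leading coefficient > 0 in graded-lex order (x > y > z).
1. Degree: the shape is more complex than any degree-3 surface, so deg p = 4.
2. Symmetry: the z-axis is an axis of rotation, so x and y enter only as x² + y².
3. From the visible intercepts: among the integer gridlines, it crosses the x-axis at x ∈ {-1, 1}; a circular section at z = 0 has radius exactly 1.
4. Together with the visible shape, these determine p as stated.

2*x^4 + 4*x^2*y^2 + 2*y^4 - x^2 - y^2 + 2*z^2 - 1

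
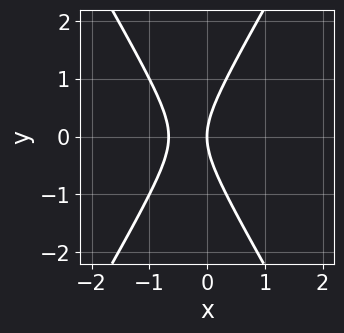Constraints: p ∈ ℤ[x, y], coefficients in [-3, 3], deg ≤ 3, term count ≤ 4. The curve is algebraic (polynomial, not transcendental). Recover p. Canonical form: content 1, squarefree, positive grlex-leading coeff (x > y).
3*x^2 - y^2 + 2*x

The degree is 2 — no degree-1 curve has this shape.
Symmetries: the y ↦ −y reflection is a symmetry, so y appears only in even powers.
Observable constraints: one y-axis crossing is at y = 0; it meets the x-axis at x = 0 (among the integer gridlines).
Together with the visible shape, these determine p as stated.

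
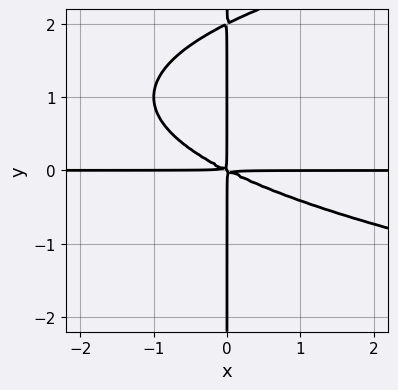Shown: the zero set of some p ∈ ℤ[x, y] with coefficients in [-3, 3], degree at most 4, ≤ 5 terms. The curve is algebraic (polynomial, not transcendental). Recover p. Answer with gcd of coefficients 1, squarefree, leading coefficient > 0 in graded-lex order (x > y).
1. Degree: no degree-3 curve has this shape, so deg p = 4.
2. Observable constraints: the visible y-axis segment lies entirely on the curve; every point of the x-axis in the box is on the curve.
3. The integer polynomial consistent with all of this is the stated p.

x*y^3 - x^2*y - 2*x*y^2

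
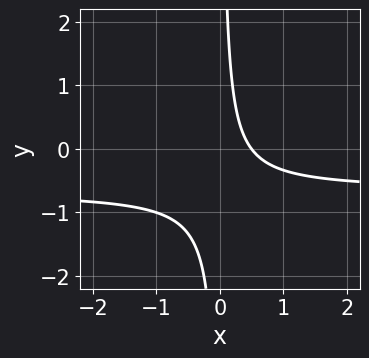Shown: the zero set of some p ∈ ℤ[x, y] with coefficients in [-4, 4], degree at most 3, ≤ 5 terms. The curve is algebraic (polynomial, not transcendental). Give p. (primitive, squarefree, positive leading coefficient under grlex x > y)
3*x*y + 2*x - 1

First, degree: no degree-1 curve has this shape, so deg p = 2.
Next, observable constraints: no y-intercept at any integer in the box.
Finally, putting this together gives p.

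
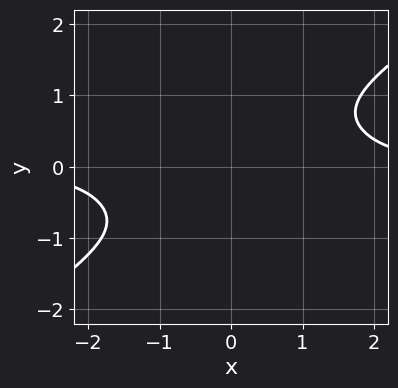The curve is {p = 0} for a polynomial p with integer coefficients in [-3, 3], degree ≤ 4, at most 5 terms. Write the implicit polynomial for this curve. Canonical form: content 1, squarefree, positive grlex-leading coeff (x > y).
x^3*y - 3*y^4 - 3

(a) The degree is 4 — no degree-3 curve has this shape.
(b) Against the integer gridlines: no x-intercept at any integer in the box; it misses every integer gridline on the y-axis.
(c) Fitting integer coefficients to these (and the overall shape) gives p.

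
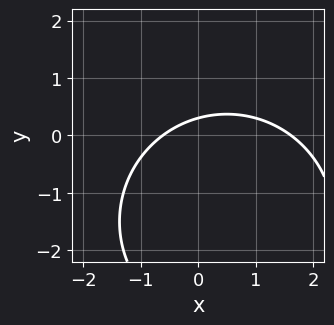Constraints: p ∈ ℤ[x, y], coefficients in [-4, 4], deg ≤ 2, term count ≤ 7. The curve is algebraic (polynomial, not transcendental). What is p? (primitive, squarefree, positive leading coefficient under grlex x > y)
x^2 + y^2 - x + 3*y - 1

deg p = 2. A generic line meets the curve in up to 2 points.
Matching integer coefficients to the picture gives p.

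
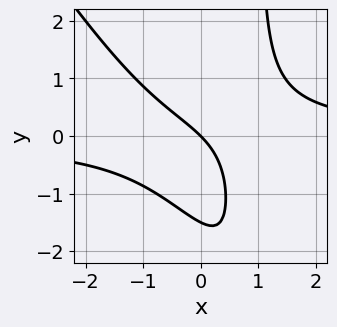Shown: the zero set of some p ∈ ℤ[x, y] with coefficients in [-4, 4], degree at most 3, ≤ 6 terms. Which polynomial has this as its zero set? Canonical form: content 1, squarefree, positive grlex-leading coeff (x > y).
1. The degree is 3 — a generic line meets the curve in up to 3 points.
2. From the axis intercepts and sections: it crosses the x-axis at the gridline x = 0; one y-axis crossing is at y = 0.
3. The integer polynomial consistent with all of this is the stated p.

3*x^2*y + 2*x*y^2 - 2*y^2 - 3*x - 3*y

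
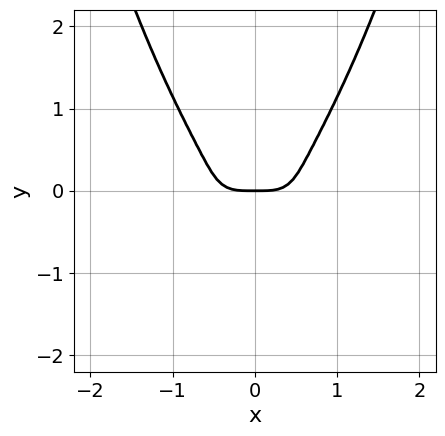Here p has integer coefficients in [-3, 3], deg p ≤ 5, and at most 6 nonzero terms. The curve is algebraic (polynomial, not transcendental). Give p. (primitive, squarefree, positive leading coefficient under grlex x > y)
3*x^4 + 2*x^2*y^2 - 3*y^3 - y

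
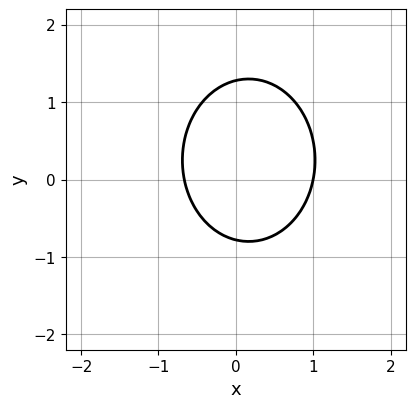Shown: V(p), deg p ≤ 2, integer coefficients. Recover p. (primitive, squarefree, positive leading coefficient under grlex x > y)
deg p = 2. The shape is more complex than any degree-1 curve.
Reading off the gridlines: one x-axis crossing is at x = 1.
These observations pin down the coefficients.

3*x^2 + 2*y^2 - x - y - 2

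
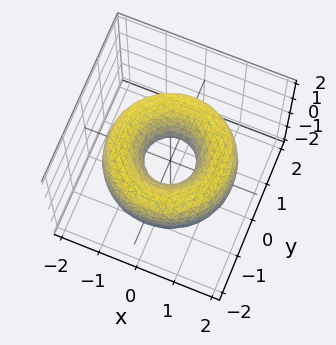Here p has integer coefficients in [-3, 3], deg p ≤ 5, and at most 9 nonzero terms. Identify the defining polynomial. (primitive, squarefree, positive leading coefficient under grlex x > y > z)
x^4 + 2*x^2*y^2 + y^4 - 3*x^2 - 3*y^2 + 2*z^2 + 1

deg p = 4. The shape is more complex than any degree-3 surface.
Symmetry: every cross-section ⟂ z is a circle, so x, y appear only via x² + y².
Reading off the gridlines: a circular section at z = 0 has radius between 0 and 1; it misses every integer gridline on the z-axis.
Matching integer coefficients to the picture gives p.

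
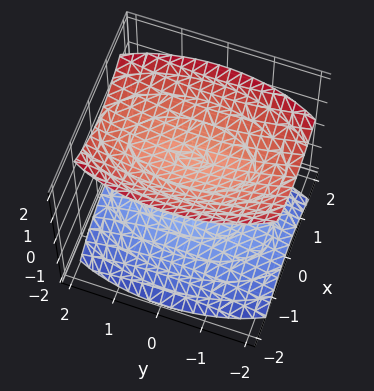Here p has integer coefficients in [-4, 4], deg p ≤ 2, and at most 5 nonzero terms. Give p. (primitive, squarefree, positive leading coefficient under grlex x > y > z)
3*x^2 + y^2 - 3*z^2 + 3

1. The picture has 2 separate pieces. They look like related sheets of one shape, so recover p as a whole.
2. Degree: two separate bowl-shaped sheets opening away from each other; a quadric, so deg p = 2.
3. Symmetries: mirror symmetry x ↦ −x ⇒ only even powers of x; it's symmetric under y → −y, forcing even powers of y; it's symmetric under z → −z, forcing even powers of z.
4. Reading off the gridlines: it misses every integer gridline on the y-axis; the surface avoids every integer x-axis point in the box; the z-axis gridline crossings are at z ∈ {-1, 1}.
5. The integer polynomial consistent with all of this is the stated p.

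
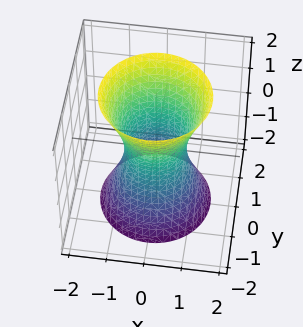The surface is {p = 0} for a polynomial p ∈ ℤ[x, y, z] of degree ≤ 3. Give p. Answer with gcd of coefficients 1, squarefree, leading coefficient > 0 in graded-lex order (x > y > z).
First, deg p = 2. One connected sheet with a waist; a quadric.
Next, symmetries: it's symmetric under z → −z, forcing even powers of z; rotational symmetry about the z-axis ⇒ p depends on x, y only through x² + y².
Then, against the integer gridlines: a circular section at z = -2 has radius between 1 and 2; it misses every integer gridline on the z-axis.
Finally, solving for integer coefficients yields p as stated.

3*x^2 + 3*y^2 - z^2 - 2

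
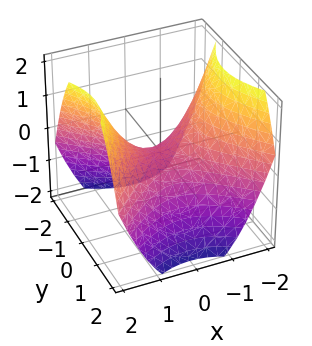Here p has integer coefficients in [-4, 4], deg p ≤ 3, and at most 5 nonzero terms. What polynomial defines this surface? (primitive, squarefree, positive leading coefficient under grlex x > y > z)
2*x^2 - 2*y^2 - 3*z

Degree: a hyperbolic paraboloid; a quadric, so deg p = 2.
Symmetries: mirror symmetry y ↦ −y ⇒ only even powers of y; mirror symmetry x ↦ −x ⇒ only even powers of x.
Checking where it meets the axes: it crosses the z-axis at the gridline z = 0; it meets the x-axis at x = 0 (among the integer gridlines).
Assembling these constraints gives the stated polynomial.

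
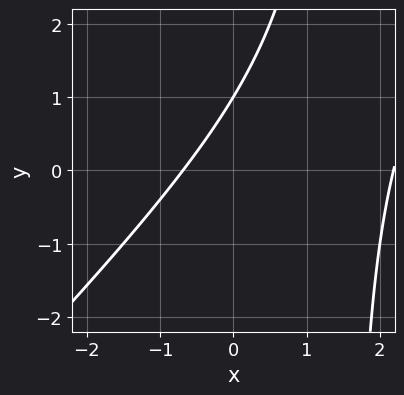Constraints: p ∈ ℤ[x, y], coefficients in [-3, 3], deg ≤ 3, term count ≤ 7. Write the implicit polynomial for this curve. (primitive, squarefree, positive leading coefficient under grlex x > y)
2*x^2 - 2*x*y - 3*x + 3*y - 3

First, degree: a generic line meets the curve in up to 2 points, so deg p = 2.
Then, observable constraints: it crosses the y-axis at the gridline y = 1.
Finally, putting this together gives p.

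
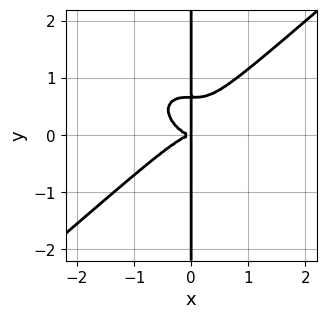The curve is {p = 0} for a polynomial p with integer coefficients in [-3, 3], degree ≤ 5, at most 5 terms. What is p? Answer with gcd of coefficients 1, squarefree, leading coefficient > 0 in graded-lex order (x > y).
2*x^4 - 3*x*y^3 + 2*x*y^2

First, deg p = 4.
Next, observable constraints: the visible y-axis segment lies entirely on the curve.
Finally, assembling these constraints gives the stated polynomial.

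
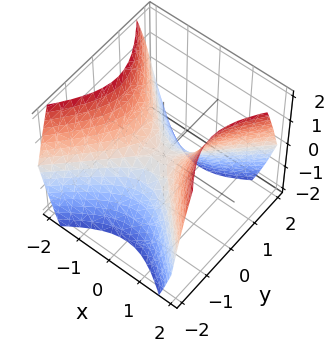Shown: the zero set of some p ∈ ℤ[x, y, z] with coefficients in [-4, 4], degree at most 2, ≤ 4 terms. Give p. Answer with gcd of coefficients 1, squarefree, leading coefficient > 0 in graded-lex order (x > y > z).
deg p = 2. A saddle surface; a quadric.
Symmetries: mirror symmetry x ↦ −x ⇒ only even powers of x; the y ↦ −y reflection is a symmetry, so y appears only in even powers.
From the visible intercepts: it meets the x-axis at x = 0 (among the integer gridlines); one y-axis crossing is at y = 0.
Solving for integer coefficients yields p as stated.

x^2 - y^2 - z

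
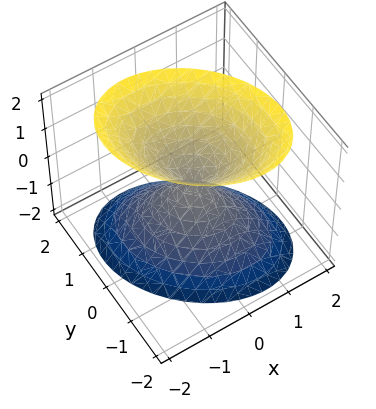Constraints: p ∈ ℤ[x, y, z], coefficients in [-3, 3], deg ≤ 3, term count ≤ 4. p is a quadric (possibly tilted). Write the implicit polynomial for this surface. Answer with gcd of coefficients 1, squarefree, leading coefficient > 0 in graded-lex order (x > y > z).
(a) There are 2 components. They look like related sheets of one shape, so recover p as a whole.
(b) Degree: a generic line meets the surface in up to 2 points, so deg p = 2.
(c) From the visible intercepts: it meets the x-axis at x = 0 (among the integer gridlines); one z-axis crossing is at z = 0.
(d) Matching integer coefficients to the picture gives p.

3*x^2 + 2*x*y + 3*y^2 - 2*z^2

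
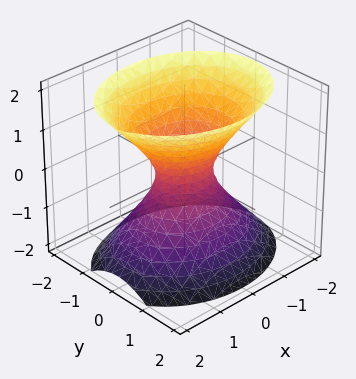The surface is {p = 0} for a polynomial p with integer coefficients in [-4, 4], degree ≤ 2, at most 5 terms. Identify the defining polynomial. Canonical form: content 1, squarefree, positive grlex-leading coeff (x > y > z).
2*x^2 + 3*y^2 - 2*z^2 - 1

First, degree: one connected sheet with a waist; a quadric, so deg p = 2.
Then, symmetries: it's symmetric under y → −y, forcing even powers of y; the x ↦ −x reflection is a symmetry, so x appears only in even powers; mirror symmetry z ↦ −z ⇒ only even powers of z.
Next, against the integer gridlines: no z-intercept at any integer in the box.
Finally, assembling these constraints gives the stated polynomial.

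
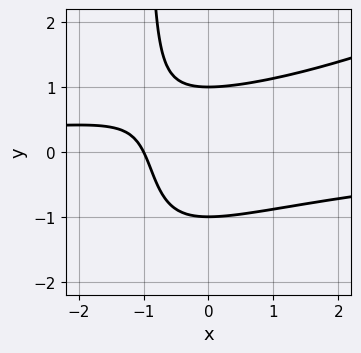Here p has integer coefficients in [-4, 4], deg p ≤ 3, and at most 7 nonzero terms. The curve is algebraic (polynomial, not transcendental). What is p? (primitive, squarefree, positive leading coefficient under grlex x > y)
(a) Degree: no degree-2 curve has this shape, so deg p = 3.
(b) Observable constraints: one x-axis crossing is at x = -1; the y-axis gridline crossings are at y ∈ {-1, 1}.
(c) These observations pin down the coefficients.

x^2*y - 2*x*y^2 - 2*y^2 + 2*x + 2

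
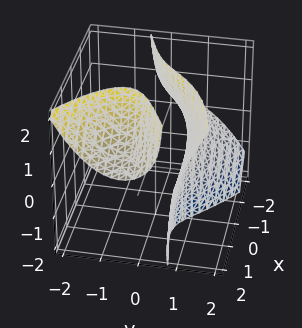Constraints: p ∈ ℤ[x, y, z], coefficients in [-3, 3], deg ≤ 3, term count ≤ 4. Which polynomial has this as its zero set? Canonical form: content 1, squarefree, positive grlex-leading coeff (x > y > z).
x^2*z - 3*x*y*z + 3*y^3 - 2

First, I count 2 distinct pieces. They look like related sheets of one shape, so recover p as a whole.
Then, degree: a generic line meets the surface in up to 3 points, so deg p = 3.
Next, from the visible intercepts: no x-intercept at any integer in the box; the surface avoids every integer z-axis point in the box.
Finally, these observations pin down the coefficients.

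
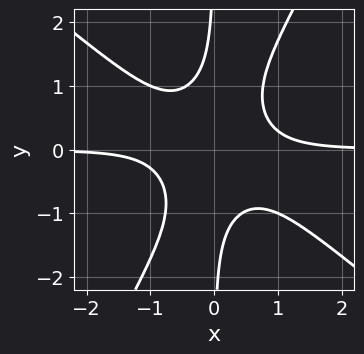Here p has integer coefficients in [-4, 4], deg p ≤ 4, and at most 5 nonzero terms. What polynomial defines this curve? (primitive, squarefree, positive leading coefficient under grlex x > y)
3*x^3*y + 2*x^2*y^2 - 2*x*y^3 - 1

Degree: a generic line meets the curve in up to 4 points, so deg p = 4.
Observable constraints: no y-intercept at any integer in the box; no x-intercept at any integer in the box.
Fitting integer coefficients to these (and the overall shape) gives p.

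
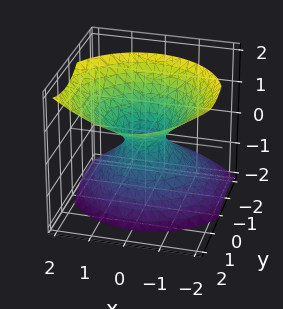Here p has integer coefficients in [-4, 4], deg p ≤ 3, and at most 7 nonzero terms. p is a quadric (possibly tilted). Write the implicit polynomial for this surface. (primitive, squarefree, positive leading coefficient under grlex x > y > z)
3*x^2 + 3*y^2 - 3*y*z - 3*z^2 - 1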